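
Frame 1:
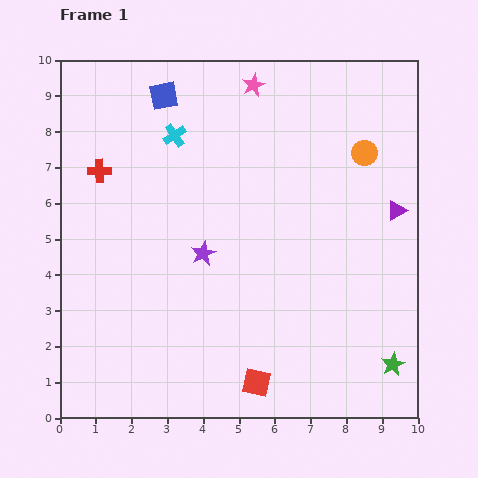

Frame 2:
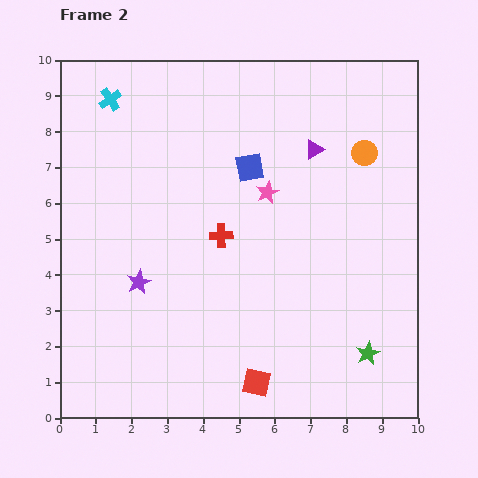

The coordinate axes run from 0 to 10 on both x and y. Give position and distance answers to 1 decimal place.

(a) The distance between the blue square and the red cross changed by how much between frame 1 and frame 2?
-0.7

Distance in frame 1: 2.8. Distance in frame 2: 2.1.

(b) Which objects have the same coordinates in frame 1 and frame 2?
the red square, the orange circle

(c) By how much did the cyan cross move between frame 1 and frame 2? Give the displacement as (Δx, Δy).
(-1.8, 1.0)

The cyan cross was at (3.2, 7.9) in frame 1 and (1.4, 8.9) in frame 2.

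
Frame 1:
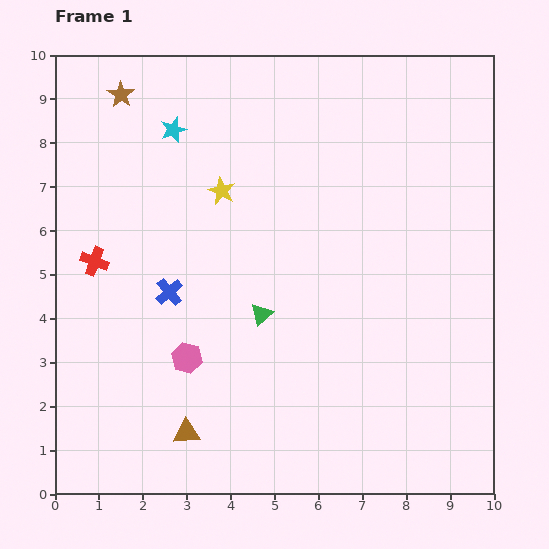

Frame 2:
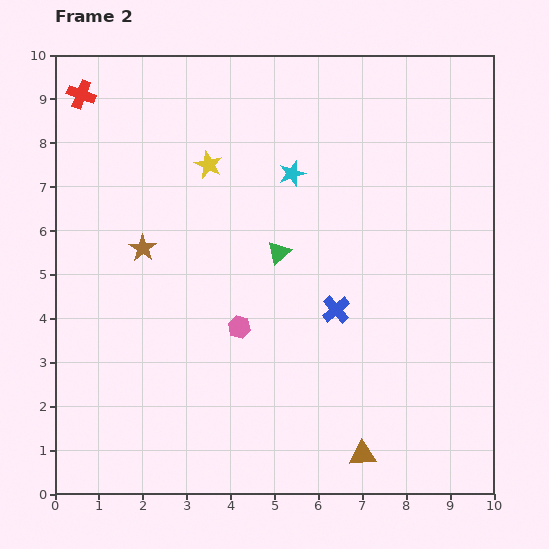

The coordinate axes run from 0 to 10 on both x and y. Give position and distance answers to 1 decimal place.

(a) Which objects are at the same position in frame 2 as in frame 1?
none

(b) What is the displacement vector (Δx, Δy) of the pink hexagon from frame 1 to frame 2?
(1.2, 0.7)

The pink hexagon was at (3.0, 3.1) in frame 1 and (4.2, 3.8) in frame 2.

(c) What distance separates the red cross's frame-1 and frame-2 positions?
3.8

The red cross moved from (0.9, 5.3) to (0.6, 9.1), a distance of √(0.3² + 3.8²) ≈ 3.8.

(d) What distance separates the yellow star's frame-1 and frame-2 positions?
0.7

The yellow star moved from (3.8, 6.9) to (3.5, 7.5), a distance of √(0.3² + 0.6²) ≈ 0.7.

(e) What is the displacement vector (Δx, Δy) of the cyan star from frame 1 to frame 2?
(2.7, -1.0)

The cyan star was at (2.7, 8.3) in frame 1 and (5.4, 7.3) in frame 2.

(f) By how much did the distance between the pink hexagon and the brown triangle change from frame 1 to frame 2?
+2.3

Distance in frame 1: 1.7. Distance in frame 2: 4.0.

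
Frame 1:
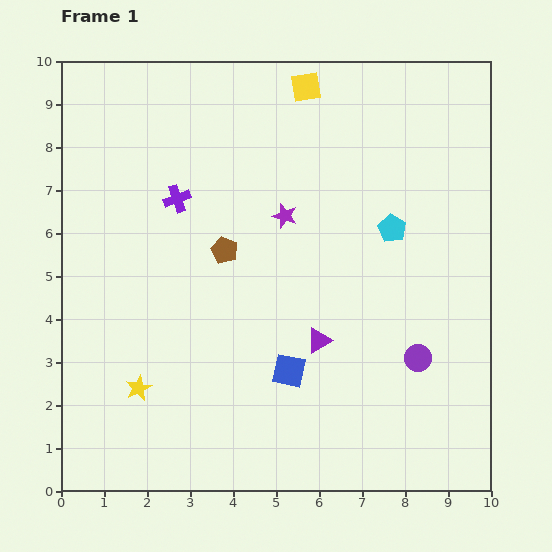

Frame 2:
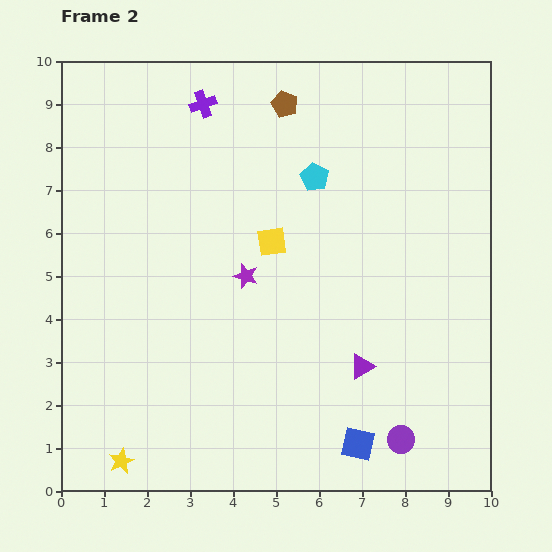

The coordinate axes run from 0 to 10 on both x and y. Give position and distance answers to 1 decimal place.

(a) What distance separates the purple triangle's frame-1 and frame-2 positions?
1.2

The purple triangle moved from (6.0, 3.5) to (7.0, 2.9), a distance of √(1.0² + 0.6²) ≈ 1.2.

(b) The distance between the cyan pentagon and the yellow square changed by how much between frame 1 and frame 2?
-2.1

Distance in frame 1: 3.9. Distance in frame 2: 1.8.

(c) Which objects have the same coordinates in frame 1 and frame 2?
none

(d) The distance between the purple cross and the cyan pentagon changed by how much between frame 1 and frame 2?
-1.9

Distance in frame 1: 5.0. Distance in frame 2: 3.1.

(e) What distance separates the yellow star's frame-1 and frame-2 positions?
1.7

The yellow star moved from (1.8, 2.4) to (1.4, 0.7), a distance of √(0.4² + 1.7²) ≈ 1.7.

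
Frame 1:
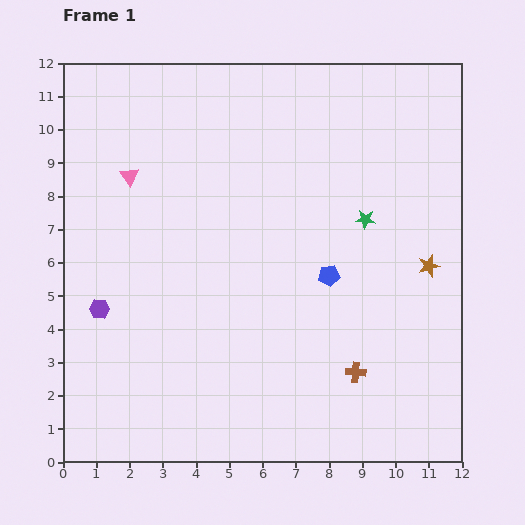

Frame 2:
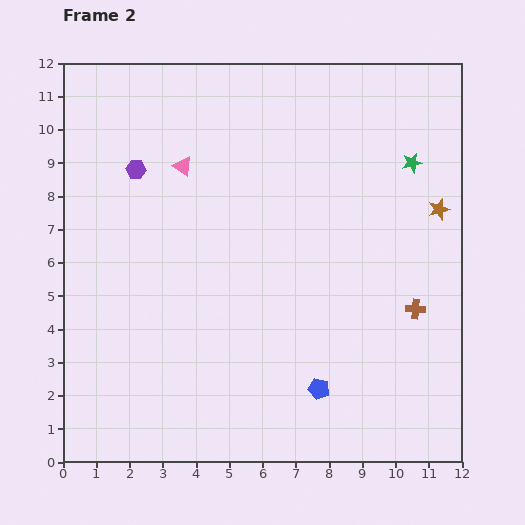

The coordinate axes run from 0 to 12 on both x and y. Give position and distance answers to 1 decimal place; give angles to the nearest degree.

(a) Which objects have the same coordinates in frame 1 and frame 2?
none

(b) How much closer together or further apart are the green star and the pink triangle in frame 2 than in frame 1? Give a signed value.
-0.3

Distance in frame 1: 7.2. Distance in frame 2: 6.9.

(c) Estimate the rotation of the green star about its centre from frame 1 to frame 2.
16° counter-clockwise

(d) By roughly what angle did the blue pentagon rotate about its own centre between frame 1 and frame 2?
23° clockwise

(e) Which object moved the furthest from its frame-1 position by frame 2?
the purple hexagon

(moved 4.3; next 3.4)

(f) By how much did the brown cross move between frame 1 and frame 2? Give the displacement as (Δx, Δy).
(1.8, 1.9)

The brown cross was at (8.8, 2.7) in frame 1 and (10.6, 4.6) in frame 2.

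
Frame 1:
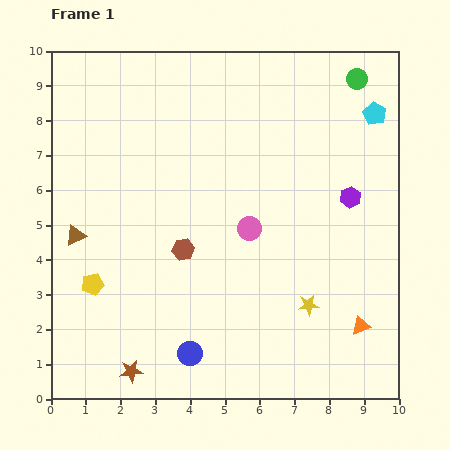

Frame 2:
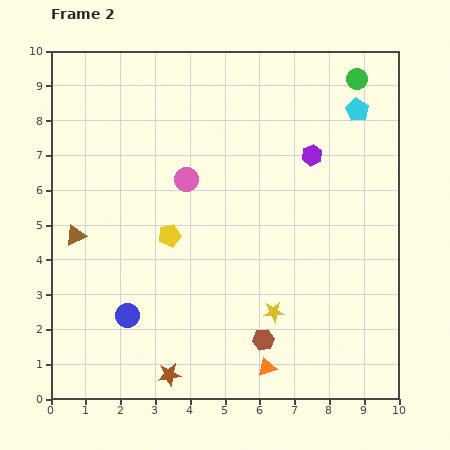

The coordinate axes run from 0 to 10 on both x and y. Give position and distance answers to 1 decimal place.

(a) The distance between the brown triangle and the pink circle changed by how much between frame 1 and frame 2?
-1.4

Distance in frame 1: 5.0. Distance in frame 2: 3.6.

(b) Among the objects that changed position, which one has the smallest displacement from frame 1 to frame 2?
the cyan pentagon

(moved 0.5)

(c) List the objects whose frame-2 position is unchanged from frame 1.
the brown triangle, the green circle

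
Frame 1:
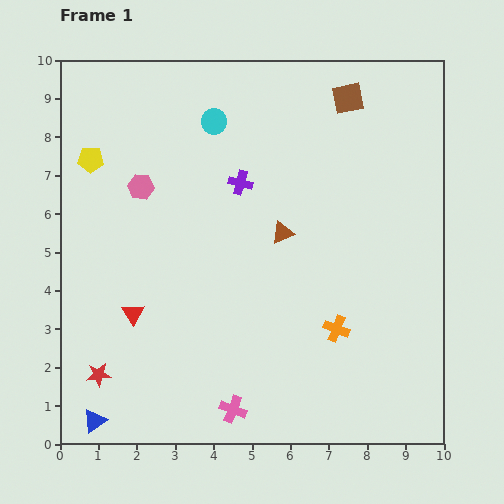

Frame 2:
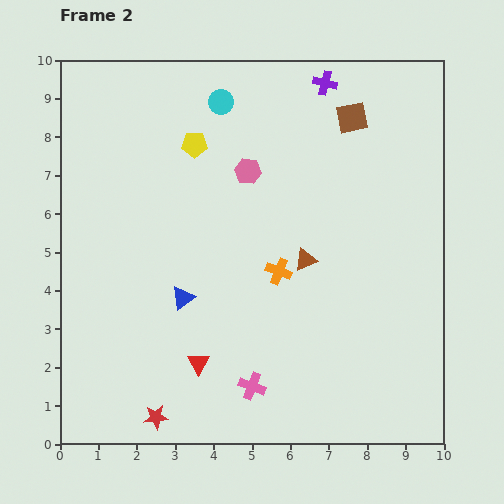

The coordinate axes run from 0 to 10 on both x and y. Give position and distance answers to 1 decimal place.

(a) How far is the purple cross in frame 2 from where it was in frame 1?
3.4

The purple cross moved from (4.7, 6.8) to (6.9, 9.4), a distance of √(2.2² + 2.6²) ≈ 3.4.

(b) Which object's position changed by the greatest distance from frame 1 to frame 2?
the blue triangle

(moved 3.9; next 3.4)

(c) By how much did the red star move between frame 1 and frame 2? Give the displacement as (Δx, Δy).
(1.5, -1.1)

The red star was at (1.0, 1.8) in frame 1 and (2.5, 0.7) in frame 2.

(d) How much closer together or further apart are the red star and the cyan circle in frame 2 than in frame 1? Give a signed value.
+1.2

Distance in frame 1: 7.2. Distance in frame 2: 8.4.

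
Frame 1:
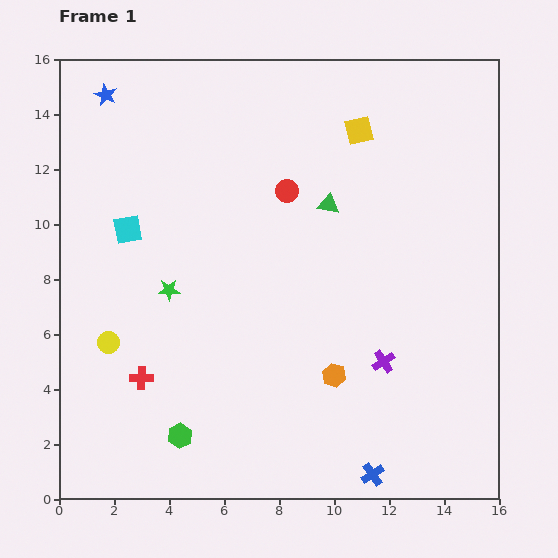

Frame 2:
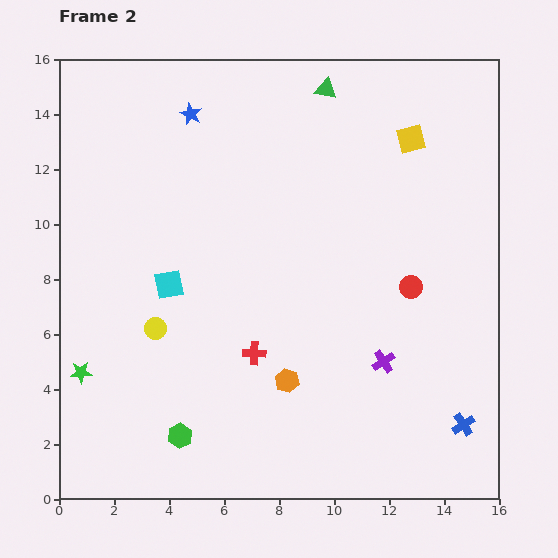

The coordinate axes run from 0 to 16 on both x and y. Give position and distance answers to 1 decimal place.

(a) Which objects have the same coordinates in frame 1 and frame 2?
the purple cross, the green hexagon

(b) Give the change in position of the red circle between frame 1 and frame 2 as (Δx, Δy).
(4.5, -3.5)

The red circle was at (8.3, 11.2) in frame 1 and (12.8, 7.7) in frame 2.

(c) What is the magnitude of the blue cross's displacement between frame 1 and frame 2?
3.8

The blue cross moved from (11.4, 0.9) to (14.7, 2.7), a distance of √(3.3² + 1.8²) ≈ 3.8.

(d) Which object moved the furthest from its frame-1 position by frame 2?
the red circle

(moved 5.7; next 4.4)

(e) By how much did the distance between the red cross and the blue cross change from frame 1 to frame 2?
-1.1

Distance in frame 1: 9.1. Distance in frame 2: 8.0.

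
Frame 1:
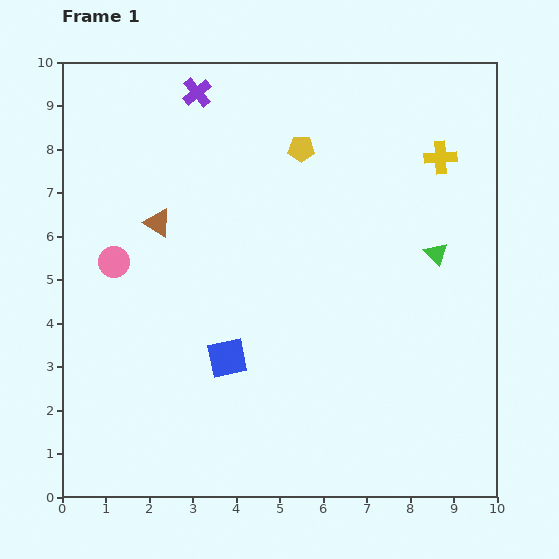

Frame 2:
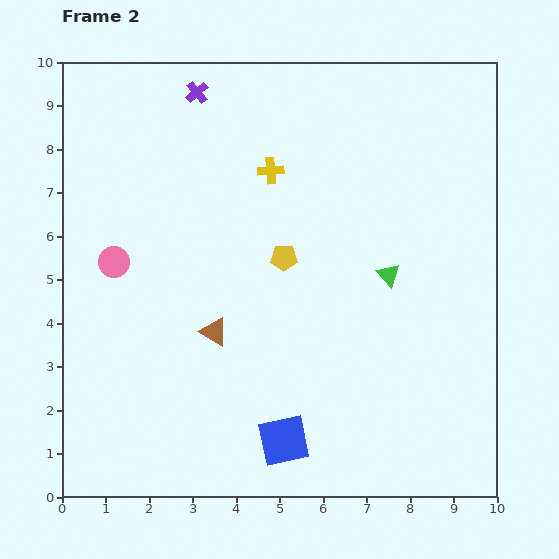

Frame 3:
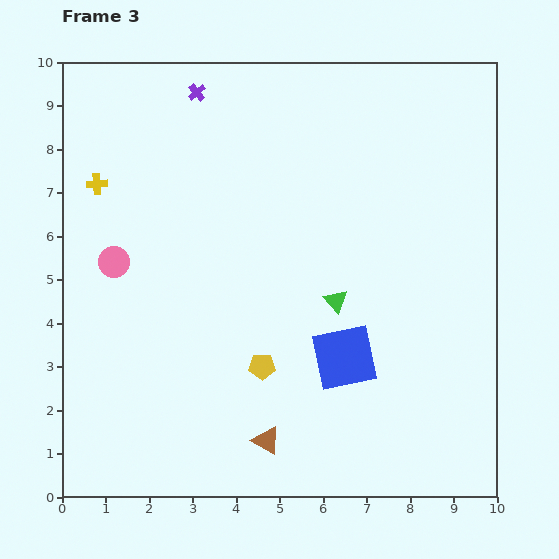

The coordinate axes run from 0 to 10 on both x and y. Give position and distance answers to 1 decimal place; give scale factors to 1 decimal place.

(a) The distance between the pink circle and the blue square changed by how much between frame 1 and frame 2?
+2.3

Distance in frame 1: 3.4. Distance in frame 2: 5.7.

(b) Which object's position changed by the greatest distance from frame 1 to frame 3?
the yellow cross

(moved 7.9; next 5.6)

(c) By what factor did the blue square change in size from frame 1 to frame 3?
1.7×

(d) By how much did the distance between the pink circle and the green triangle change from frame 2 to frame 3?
-1.1

Distance in frame 2: 6.3. Distance in frame 3: 5.2.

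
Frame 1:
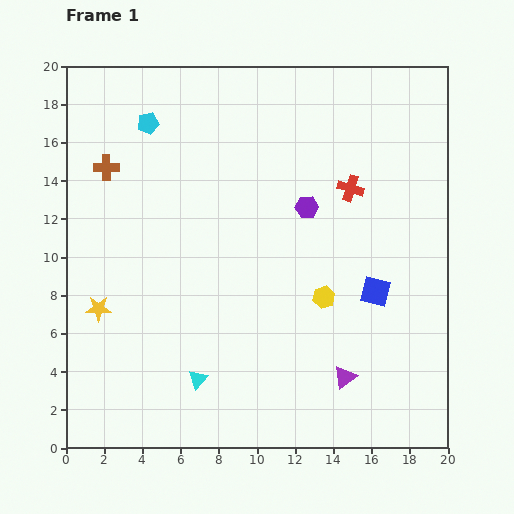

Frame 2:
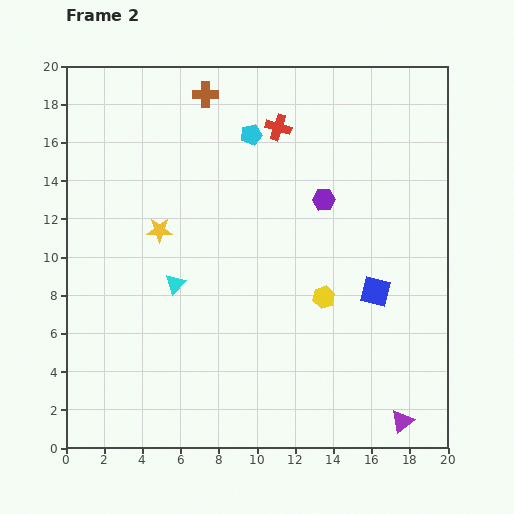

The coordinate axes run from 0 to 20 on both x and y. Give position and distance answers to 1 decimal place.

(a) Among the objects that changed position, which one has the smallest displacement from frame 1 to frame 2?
the purple hexagon

(moved 1.0)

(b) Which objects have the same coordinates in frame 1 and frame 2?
the yellow hexagon, the blue square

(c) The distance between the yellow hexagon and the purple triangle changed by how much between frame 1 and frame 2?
+3.4

Distance in frame 1: 4.3. Distance in frame 2: 7.7.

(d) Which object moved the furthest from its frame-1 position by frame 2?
the brown cross

(moved 6.4; next 5.4)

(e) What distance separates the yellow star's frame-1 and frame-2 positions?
5.2

The yellow star moved from (1.7, 7.3) to (4.9, 11.4), a distance of √(3.2² + 4.1²) ≈ 5.2.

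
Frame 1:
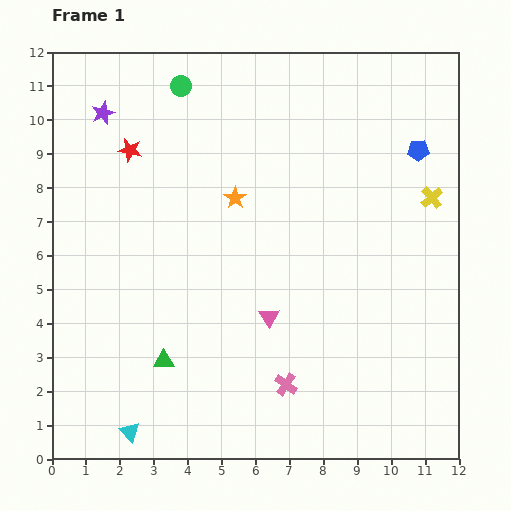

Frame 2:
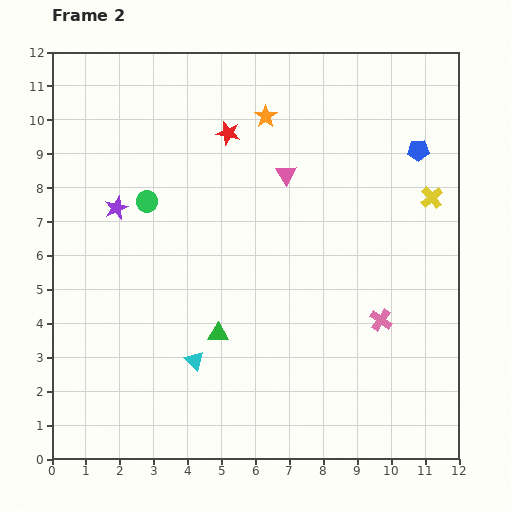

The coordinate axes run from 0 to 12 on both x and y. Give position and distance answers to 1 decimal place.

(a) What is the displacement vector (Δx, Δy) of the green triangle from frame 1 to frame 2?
(1.6, 0.8)

The green triangle was at (3.3, 2.9) in frame 1 and (4.9, 3.7) in frame 2.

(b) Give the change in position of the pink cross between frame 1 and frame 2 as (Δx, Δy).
(2.8, 1.9)

The pink cross was at (6.9, 2.2) in frame 1 and (9.7, 4.1) in frame 2.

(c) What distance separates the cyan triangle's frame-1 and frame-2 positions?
2.8

The cyan triangle moved from (2.3, 0.8) to (4.2, 2.9), a distance of √(1.9² + 2.1²) ≈ 2.8.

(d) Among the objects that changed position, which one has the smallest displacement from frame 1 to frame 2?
the green triangle

(moved 1.8)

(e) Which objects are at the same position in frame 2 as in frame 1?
the yellow cross, the blue pentagon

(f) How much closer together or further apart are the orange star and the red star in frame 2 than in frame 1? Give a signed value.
-2.2

Distance in frame 1: 3.4. Distance in frame 2: 1.2.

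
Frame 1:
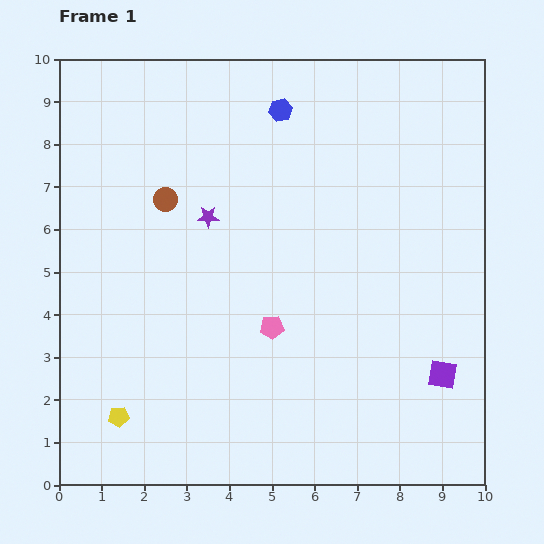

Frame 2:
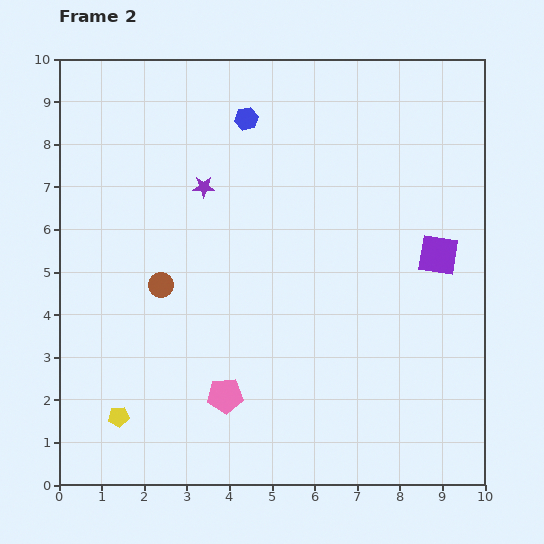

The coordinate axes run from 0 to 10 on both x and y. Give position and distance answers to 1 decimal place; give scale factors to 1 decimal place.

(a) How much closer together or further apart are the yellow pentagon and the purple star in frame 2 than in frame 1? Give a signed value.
+0.7

Distance in frame 1: 5.1. Distance in frame 2: 5.8.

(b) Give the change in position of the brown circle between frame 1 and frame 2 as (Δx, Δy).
(-0.1, -2.0)

The brown circle was at (2.5, 6.7) in frame 1 and (2.4, 4.7) in frame 2.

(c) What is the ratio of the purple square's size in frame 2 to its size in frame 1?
1.4×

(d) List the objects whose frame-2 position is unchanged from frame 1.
the yellow pentagon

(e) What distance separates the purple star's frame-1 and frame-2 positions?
0.7

The purple star moved from (3.5, 6.3) to (3.4, 7.0), a distance of √(0.1² + 0.7²) ≈ 0.7.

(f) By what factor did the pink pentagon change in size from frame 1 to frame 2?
1.5×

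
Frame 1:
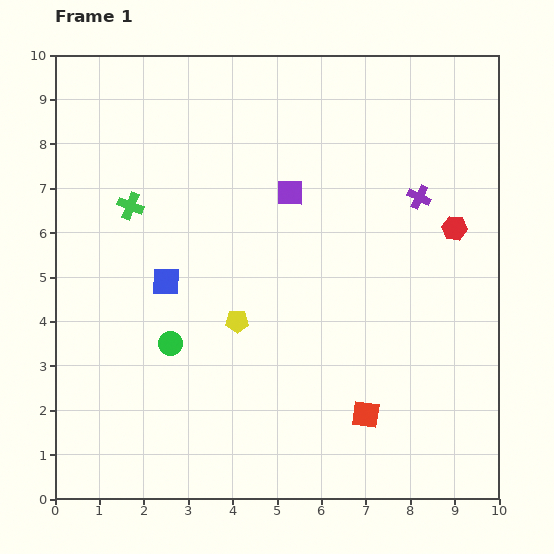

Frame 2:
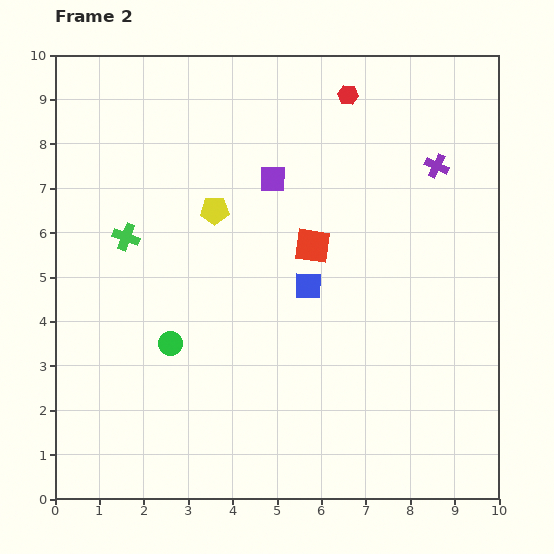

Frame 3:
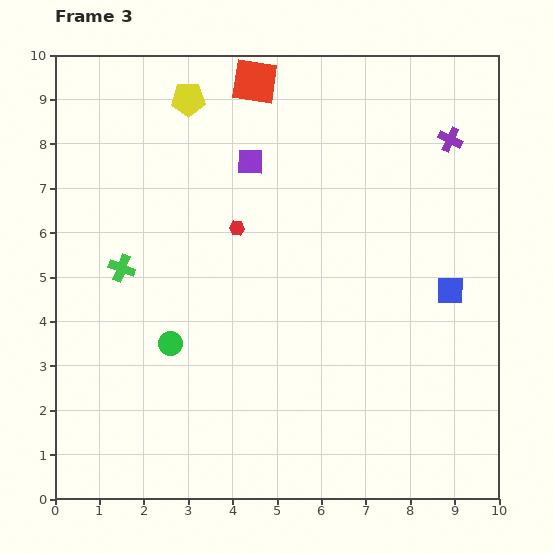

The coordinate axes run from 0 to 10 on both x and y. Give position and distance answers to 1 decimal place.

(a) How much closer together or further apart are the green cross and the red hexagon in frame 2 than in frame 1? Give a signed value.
-1.4

Distance in frame 1: 7.3. Distance in frame 2: 5.9.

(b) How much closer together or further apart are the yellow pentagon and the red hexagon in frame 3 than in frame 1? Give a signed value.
-2.2

Distance in frame 1: 5.3. Distance in frame 3: 3.1.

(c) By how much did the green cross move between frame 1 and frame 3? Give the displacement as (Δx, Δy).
(-0.2, -1.4)

The green cross was at (1.7, 6.6) in frame 1 and (1.5, 5.2) in frame 3.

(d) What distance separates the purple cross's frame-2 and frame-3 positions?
0.7

The purple cross moved from (8.6, 7.5) to (8.9, 8.1), a distance of √(0.3² + 0.6²) ≈ 0.7.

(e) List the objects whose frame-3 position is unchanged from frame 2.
the green circle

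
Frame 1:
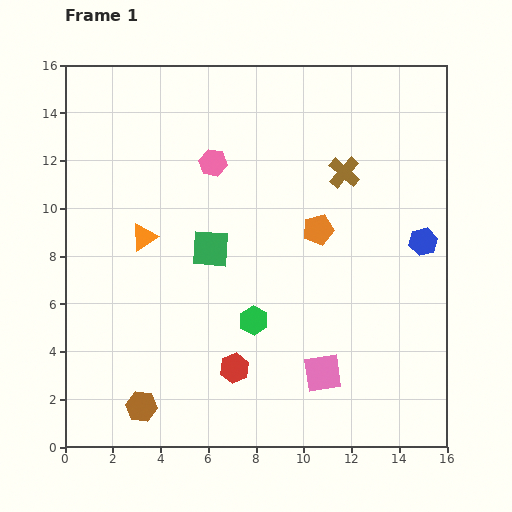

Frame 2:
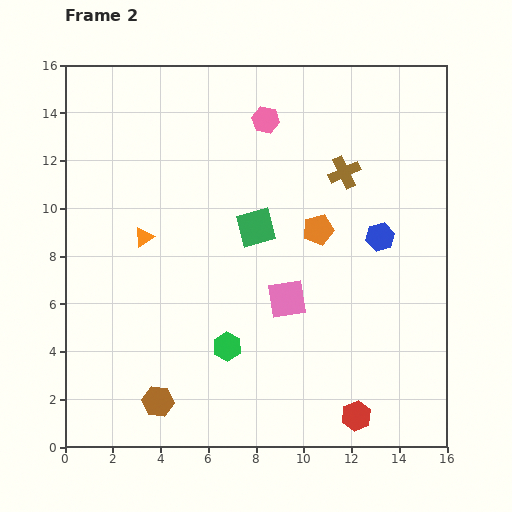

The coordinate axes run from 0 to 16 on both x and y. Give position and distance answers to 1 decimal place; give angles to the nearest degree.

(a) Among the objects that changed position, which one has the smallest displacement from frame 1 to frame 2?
the brown hexagon

(moved 0.7)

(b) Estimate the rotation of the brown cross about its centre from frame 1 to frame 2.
24° clockwise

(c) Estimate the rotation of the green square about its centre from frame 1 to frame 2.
19° counter-clockwise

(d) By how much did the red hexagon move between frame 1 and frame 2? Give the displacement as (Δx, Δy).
(5.1, -2.0)

The red hexagon was at (7.1, 3.3) in frame 1 and (12.2, 1.3) in frame 2.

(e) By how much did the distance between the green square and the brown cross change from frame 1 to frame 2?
-2.0

Distance in frame 1: 6.4. Distance in frame 2: 4.4.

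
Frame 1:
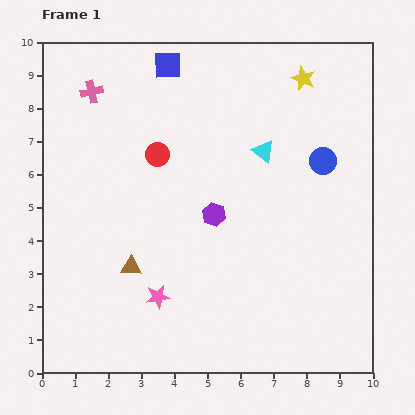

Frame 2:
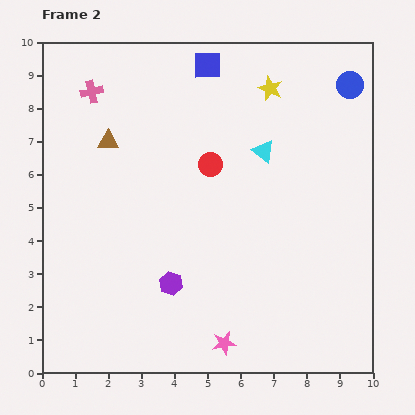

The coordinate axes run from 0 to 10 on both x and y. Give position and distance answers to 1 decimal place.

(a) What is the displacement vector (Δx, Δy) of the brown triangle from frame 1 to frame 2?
(-0.7, 3.8)

The brown triangle was at (2.7, 3.2) in frame 1 and (2.0, 7.0) in frame 2.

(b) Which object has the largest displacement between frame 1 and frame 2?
the brown triangle

(moved 3.9; next 2.5)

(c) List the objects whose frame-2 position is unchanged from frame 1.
the cyan triangle, the pink cross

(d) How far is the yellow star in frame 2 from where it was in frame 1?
1.0

The yellow star moved from (7.9, 8.9) to (6.9, 8.6), a distance of √(1.0² + 0.3²) ≈ 1.0.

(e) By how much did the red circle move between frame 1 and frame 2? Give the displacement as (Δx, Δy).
(1.6, -0.3)

The red circle was at (3.5, 6.6) in frame 1 and (5.1, 6.3) in frame 2.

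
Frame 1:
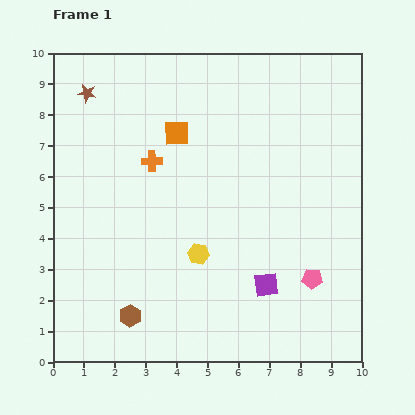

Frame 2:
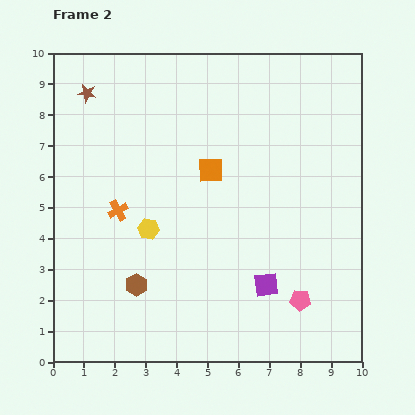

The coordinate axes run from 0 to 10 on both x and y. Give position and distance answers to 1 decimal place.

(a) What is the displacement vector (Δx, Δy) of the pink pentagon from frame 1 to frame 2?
(-0.4, -0.7)

The pink pentagon was at (8.4, 2.7) in frame 1 and (8.0, 2.0) in frame 2.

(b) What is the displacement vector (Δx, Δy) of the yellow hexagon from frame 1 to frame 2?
(-1.6, 0.8)

The yellow hexagon was at (4.7, 3.5) in frame 1 and (3.1, 4.3) in frame 2.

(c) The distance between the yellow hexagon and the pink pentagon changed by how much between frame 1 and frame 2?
+1.6

Distance in frame 1: 3.8. Distance in frame 2: 5.4.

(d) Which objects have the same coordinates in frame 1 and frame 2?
the brown star, the purple square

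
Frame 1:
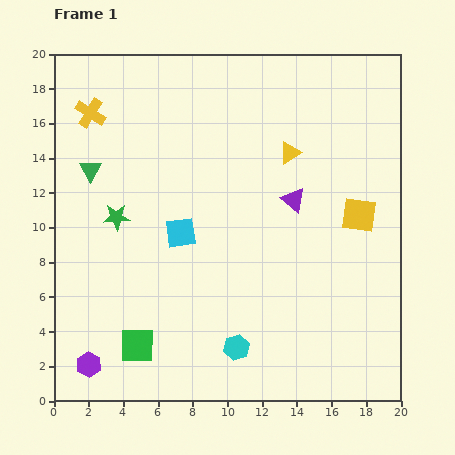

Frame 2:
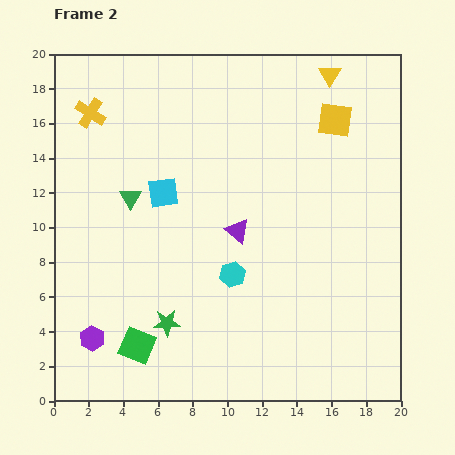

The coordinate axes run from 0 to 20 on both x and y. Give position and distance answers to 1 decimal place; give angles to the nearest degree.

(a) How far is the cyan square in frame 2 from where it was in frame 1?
2.5

The cyan square moved from (7.3, 9.7) to (6.3, 12.0), a distance of √(1.0² + 2.3²) ≈ 2.5.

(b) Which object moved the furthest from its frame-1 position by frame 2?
the green star

(moved 6.8; next 5.7)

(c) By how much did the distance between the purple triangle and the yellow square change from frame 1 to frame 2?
+4.6

Distance in frame 1: 3.9. Distance in frame 2: 8.5.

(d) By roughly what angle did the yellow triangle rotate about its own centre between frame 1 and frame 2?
28° counter-clockwise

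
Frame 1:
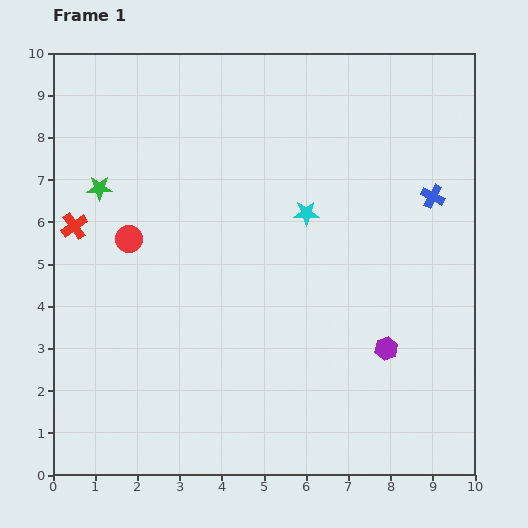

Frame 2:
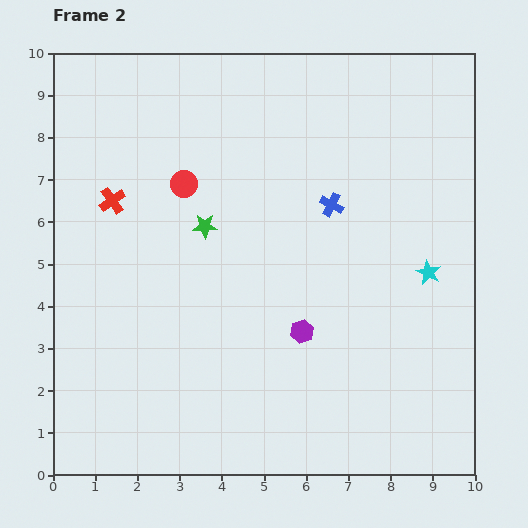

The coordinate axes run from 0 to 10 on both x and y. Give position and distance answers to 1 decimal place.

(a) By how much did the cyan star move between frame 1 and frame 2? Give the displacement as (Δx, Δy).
(2.9, -1.4)

The cyan star was at (6.0, 6.2) in frame 1 and (8.9, 4.8) in frame 2.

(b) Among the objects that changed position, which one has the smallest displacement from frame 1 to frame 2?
the red cross

(moved 1.1)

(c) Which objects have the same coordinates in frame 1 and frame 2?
none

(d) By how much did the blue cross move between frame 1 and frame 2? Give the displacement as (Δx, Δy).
(-2.4, -0.2)

The blue cross was at (9.0, 6.6) in frame 1 and (6.6, 6.4) in frame 2.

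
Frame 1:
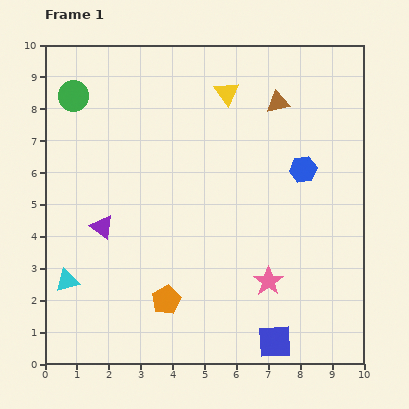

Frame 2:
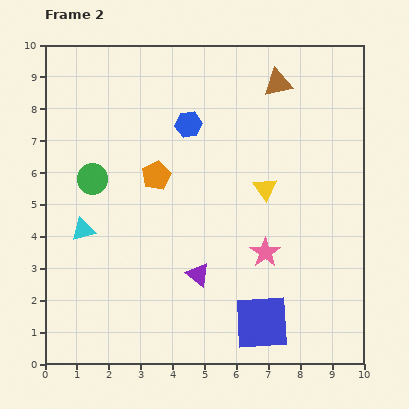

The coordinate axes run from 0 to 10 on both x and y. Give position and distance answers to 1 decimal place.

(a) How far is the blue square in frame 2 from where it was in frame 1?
0.7

The blue square moved from (7.2, 0.7) to (6.8, 1.3), a distance of √(0.4² + 0.6²) ≈ 0.7.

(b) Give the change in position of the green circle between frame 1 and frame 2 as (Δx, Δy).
(0.6, -2.6)

The green circle was at (0.9, 8.4) in frame 1 and (1.5, 5.8) in frame 2.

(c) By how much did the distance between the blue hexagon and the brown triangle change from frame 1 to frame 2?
+0.9

Distance in frame 1: 2.2. Distance in frame 2: 3.1.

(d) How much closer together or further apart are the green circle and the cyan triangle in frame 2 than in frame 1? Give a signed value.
-4.2

Distance in frame 1: 5.8. Distance in frame 2: 1.6.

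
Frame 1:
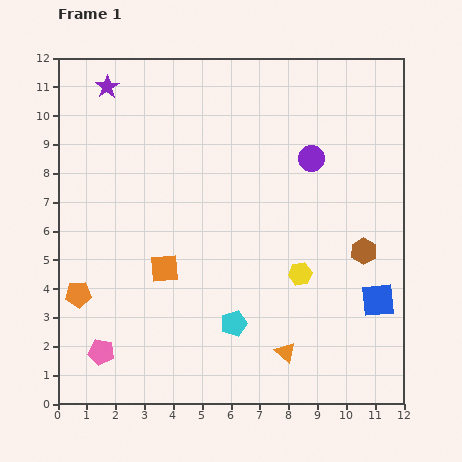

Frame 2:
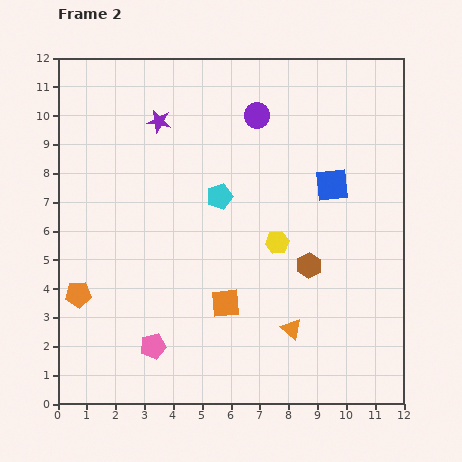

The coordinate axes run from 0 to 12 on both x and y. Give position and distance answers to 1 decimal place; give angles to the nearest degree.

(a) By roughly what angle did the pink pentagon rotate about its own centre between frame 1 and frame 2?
25° counter-clockwise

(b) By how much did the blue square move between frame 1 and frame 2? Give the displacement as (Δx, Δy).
(-1.6, 4.0)

The blue square was at (11.1, 3.6) in frame 1 and (9.5, 7.6) in frame 2.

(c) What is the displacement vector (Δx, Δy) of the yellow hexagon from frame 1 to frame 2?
(-0.8, 1.1)

The yellow hexagon was at (8.4, 4.5) in frame 1 and (7.6, 5.6) in frame 2.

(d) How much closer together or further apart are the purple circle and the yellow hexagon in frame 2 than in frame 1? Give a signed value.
+0.5

Distance in frame 1: 4.0. Distance in frame 2: 4.5.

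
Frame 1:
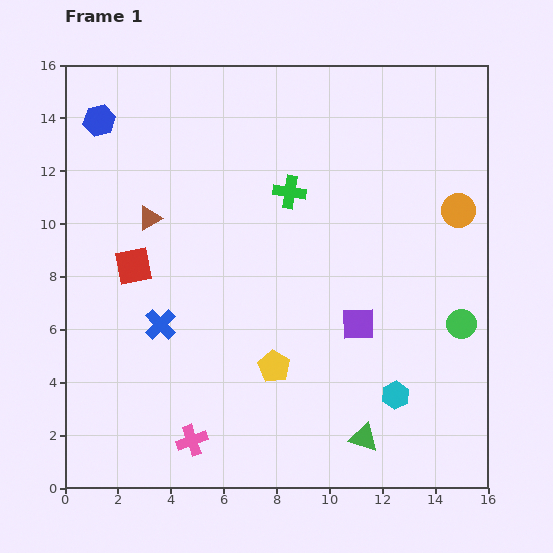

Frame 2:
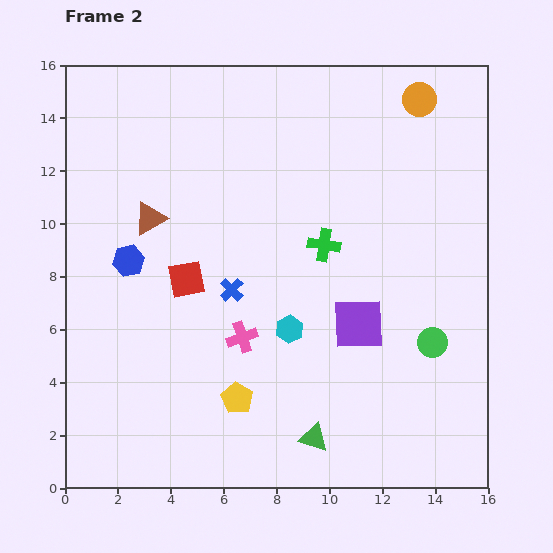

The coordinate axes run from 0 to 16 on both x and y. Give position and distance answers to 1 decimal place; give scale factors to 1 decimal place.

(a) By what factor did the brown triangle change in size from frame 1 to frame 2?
1.4×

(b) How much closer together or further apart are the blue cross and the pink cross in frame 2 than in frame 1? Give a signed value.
-2.8

Distance in frame 1: 4.6. Distance in frame 2: 1.8.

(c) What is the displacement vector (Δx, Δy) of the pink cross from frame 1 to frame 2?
(1.9, 3.9)

The pink cross was at (4.8, 1.8) in frame 1 and (6.7, 5.7) in frame 2.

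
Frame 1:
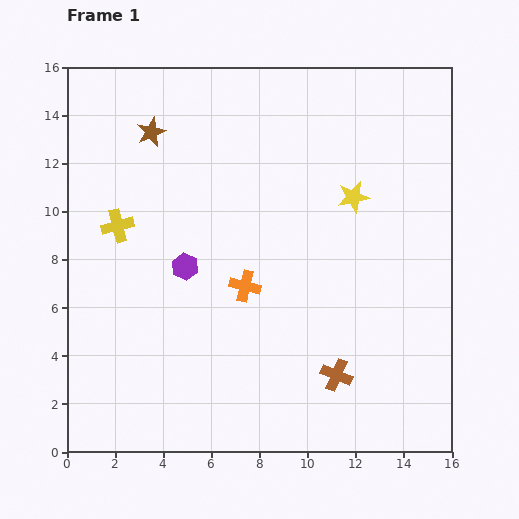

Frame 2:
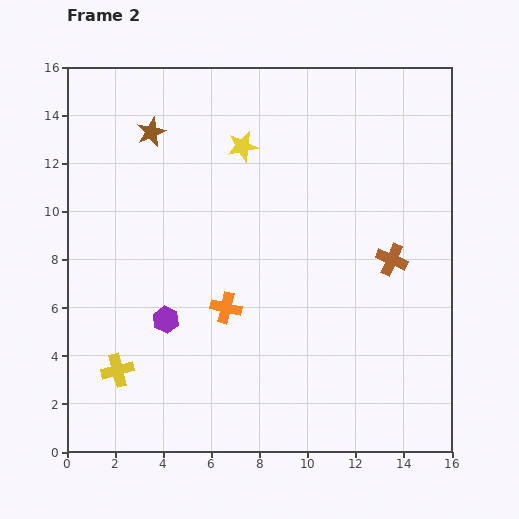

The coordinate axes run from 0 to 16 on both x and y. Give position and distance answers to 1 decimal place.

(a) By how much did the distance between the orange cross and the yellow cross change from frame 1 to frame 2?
-0.7

Distance in frame 1: 5.9. Distance in frame 2: 5.2.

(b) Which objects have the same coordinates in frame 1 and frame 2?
the brown star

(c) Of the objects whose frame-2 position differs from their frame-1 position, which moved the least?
the orange cross

(moved 1.2)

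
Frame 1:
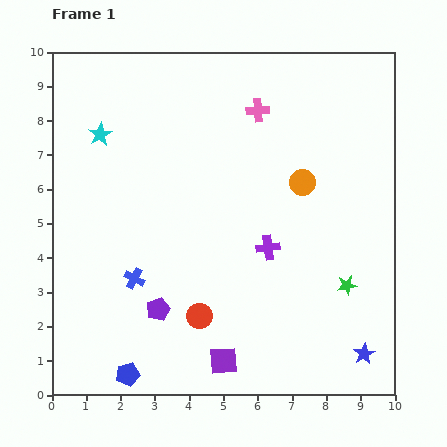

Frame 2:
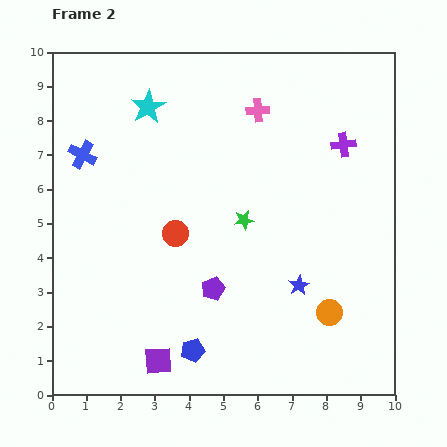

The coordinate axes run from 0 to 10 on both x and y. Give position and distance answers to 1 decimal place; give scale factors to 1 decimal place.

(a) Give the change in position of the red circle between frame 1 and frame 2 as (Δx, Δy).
(-0.7, 2.4)

The red circle was at (4.3, 2.3) in frame 1 and (3.6, 4.7) in frame 2.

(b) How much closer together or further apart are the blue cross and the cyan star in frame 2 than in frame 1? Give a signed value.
-1.9

Distance in frame 1: 4.3. Distance in frame 2: 2.4.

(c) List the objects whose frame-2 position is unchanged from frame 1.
the pink cross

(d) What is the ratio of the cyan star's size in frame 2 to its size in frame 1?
1.5×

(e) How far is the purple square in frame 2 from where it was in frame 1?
1.9

The purple square moved from (5.0, 1.0) to (3.1, 1.0), a distance of √(1.9² + 0.0²) ≈ 1.9.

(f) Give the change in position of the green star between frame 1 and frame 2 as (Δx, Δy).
(-3.0, 1.9)

The green star was at (8.6, 3.2) in frame 1 and (5.6, 5.1) in frame 2.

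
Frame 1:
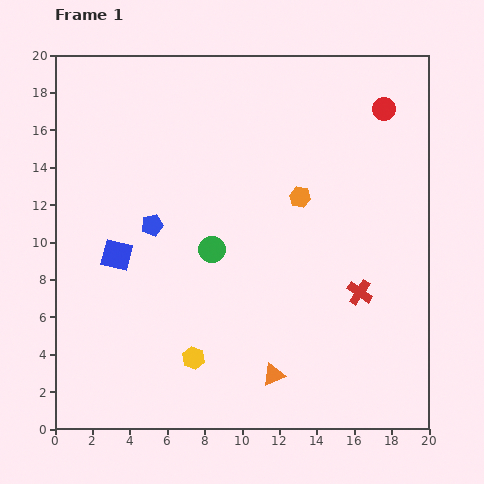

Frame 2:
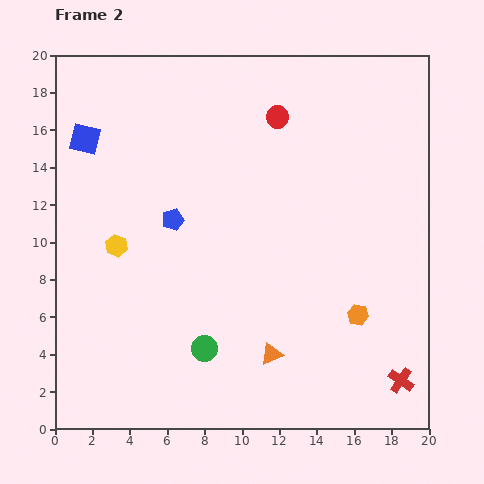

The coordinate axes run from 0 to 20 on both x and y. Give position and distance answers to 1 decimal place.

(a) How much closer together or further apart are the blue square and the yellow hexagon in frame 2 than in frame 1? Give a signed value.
-1.0

Distance in frame 1: 6.9. Distance in frame 2: 5.9.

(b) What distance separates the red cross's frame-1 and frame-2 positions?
5.2

The red cross moved from (16.3, 7.3) to (18.5, 2.6), a distance of √(2.2² + 4.7²) ≈ 5.2.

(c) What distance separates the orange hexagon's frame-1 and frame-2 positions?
7.0

The orange hexagon moved from (13.1, 12.4) to (16.2, 6.1), a distance of √(3.1² + 6.3²) ≈ 7.0.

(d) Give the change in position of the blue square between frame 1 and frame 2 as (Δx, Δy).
(-1.7, 6.2)

The blue square was at (3.3, 9.3) in frame 1 and (1.6, 15.5) in frame 2.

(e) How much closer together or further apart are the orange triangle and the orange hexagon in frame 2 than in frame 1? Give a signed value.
-4.5

Distance in frame 1: 9.6. Distance in frame 2: 5.1.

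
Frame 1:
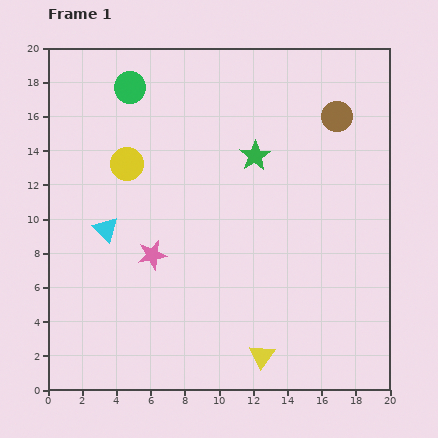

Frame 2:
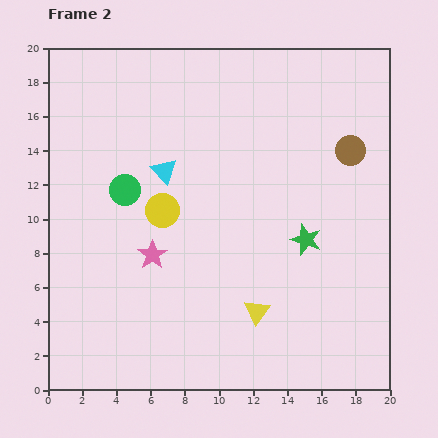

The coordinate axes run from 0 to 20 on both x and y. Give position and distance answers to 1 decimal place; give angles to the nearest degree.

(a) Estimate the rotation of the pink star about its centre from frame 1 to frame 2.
23° counter-clockwise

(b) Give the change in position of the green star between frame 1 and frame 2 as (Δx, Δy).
(3.0, -4.9)

The green star was at (12.1, 13.7) in frame 1 and (15.1, 8.8) in frame 2.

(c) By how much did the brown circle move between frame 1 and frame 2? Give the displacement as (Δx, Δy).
(0.8, -2.0)

The brown circle was at (16.9, 16.0) in frame 1 and (17.7, 14.0) in frame 2.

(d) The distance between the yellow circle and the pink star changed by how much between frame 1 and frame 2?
-2.8

Distance in frame 1: 5.5. Distance in frame 2: 2.7.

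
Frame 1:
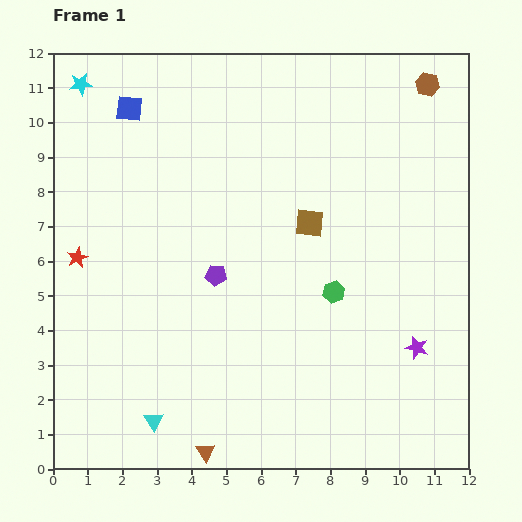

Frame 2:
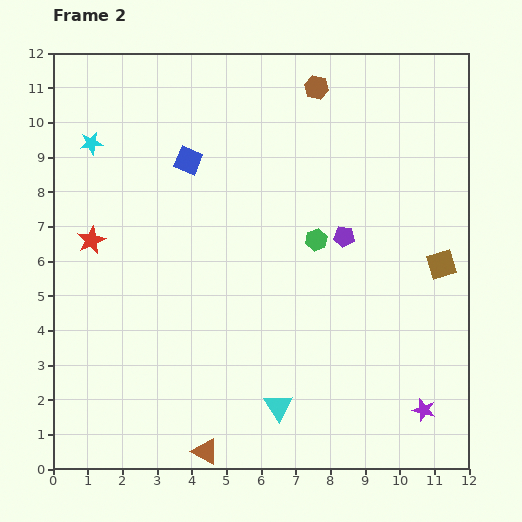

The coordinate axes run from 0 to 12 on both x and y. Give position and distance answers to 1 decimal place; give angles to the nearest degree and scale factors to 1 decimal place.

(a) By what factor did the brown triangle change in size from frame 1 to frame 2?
1.3×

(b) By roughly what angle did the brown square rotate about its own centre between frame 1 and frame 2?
23° counter-clockwise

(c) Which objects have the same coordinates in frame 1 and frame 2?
the brown triangle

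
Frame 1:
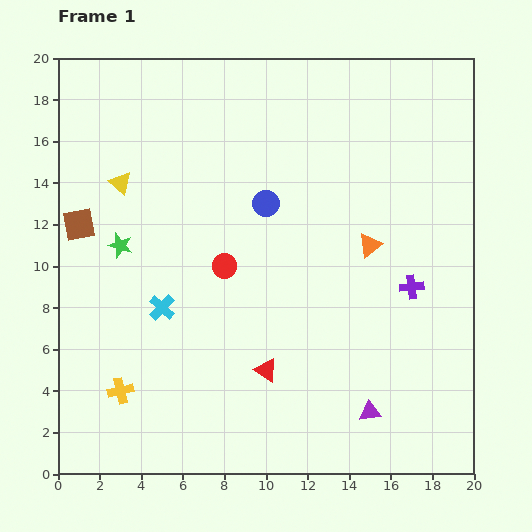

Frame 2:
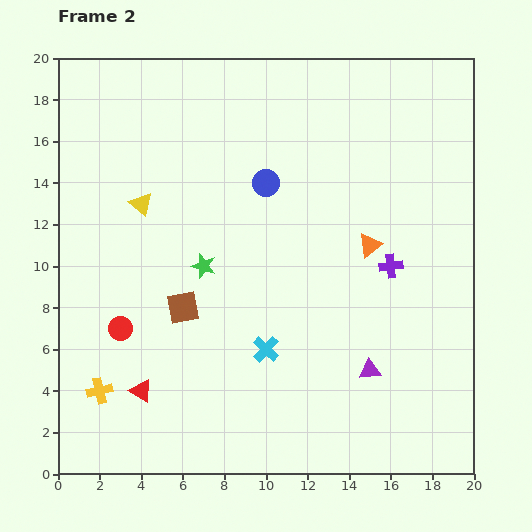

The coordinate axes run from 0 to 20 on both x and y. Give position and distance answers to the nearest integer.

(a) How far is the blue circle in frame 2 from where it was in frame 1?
1

The blue circle moved from (10, 13) to (10, 14), a distance of √(0² + 1²) ≈ 1.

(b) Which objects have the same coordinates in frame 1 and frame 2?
the orange triangle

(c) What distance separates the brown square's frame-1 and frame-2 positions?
6

The brown square moved from (1, 12) to (6, 8), a distance of √(5² + 4²) ≈ 6.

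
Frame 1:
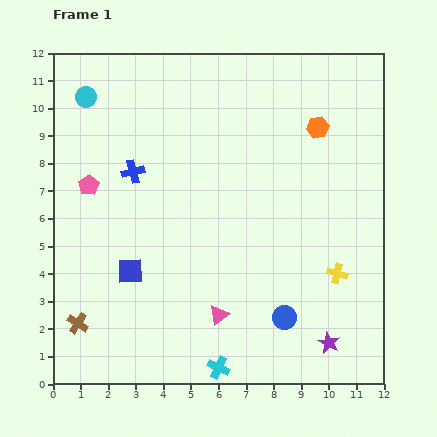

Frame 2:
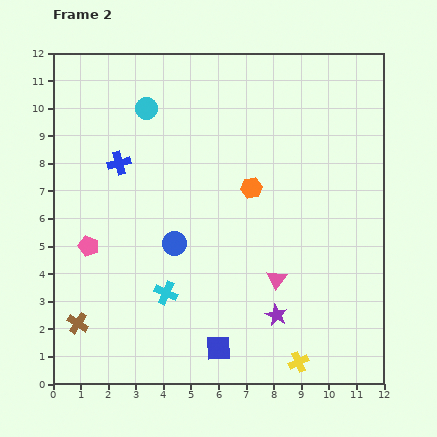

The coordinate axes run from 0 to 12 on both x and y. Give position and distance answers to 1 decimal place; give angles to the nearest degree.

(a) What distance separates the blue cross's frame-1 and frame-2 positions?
0.6

The blue cross moved from (2.9, 7.7) to (2.4, 8.0), a distance of √(0.5² + 0.3²) ≈ 0.6.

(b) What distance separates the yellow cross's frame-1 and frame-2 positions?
3.5

The yellow cross moved from (10.3, 4.0) to (8.9, 0.8), a distance of √(1.4² + 3.2²) ≈ 3.5.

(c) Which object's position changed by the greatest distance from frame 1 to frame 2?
the blue circle

(moved 4.8; next 4.3)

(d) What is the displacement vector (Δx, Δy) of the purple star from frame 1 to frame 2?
(-1.9, 1.0)

The purple star was at (10.0, 1.5) in frame 1 and (8.1, 2.5) in frame 2.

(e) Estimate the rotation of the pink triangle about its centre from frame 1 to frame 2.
17° counter-clockwise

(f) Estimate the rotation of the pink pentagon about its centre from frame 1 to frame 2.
19° counter-clockwise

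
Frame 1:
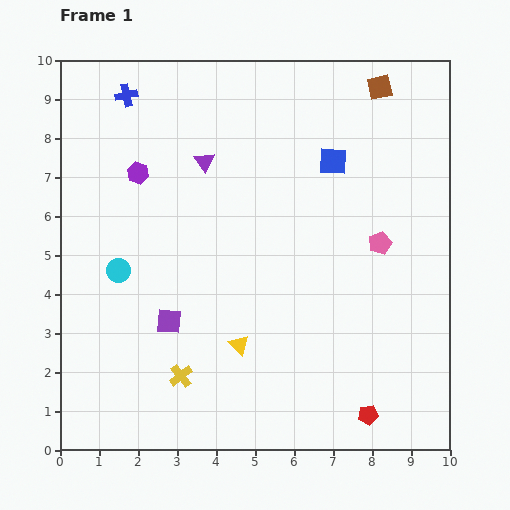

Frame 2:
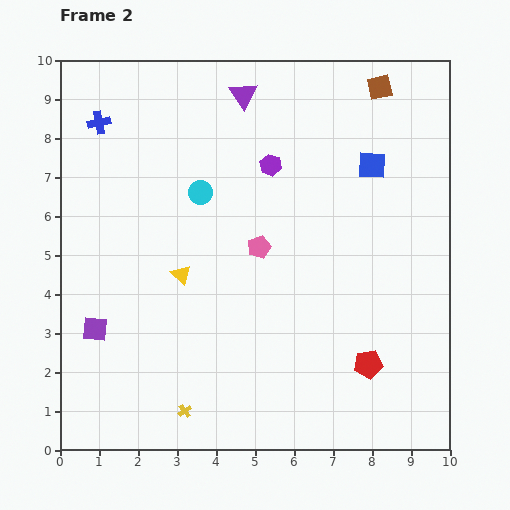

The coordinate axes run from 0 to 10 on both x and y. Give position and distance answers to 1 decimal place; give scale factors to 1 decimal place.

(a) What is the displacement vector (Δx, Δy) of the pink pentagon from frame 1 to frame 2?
(-3.1, -0.1)

The pink pentagon was at (8.2, 5.3) in frame 1 and (5.1, 5.2) in frame 2.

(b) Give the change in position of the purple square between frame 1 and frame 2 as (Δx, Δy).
(-1.9, -0.2)

The purple square was at (2.8, 3.3) in frame 1 and (0.9, 3.1) in frame 2.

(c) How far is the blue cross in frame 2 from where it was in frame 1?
1.0

The blue cross moved from (1.7, 9.1) to (1.0, 8.4), a distance of √(0.7² + 0.7²) ≈ 1.0.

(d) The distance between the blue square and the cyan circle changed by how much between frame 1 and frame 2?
-1.7

Distance in frame 1: 6.2. Distance in frame 2: 4.5.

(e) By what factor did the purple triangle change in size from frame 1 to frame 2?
1.4×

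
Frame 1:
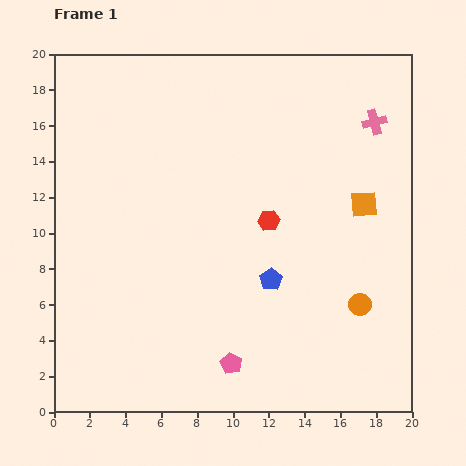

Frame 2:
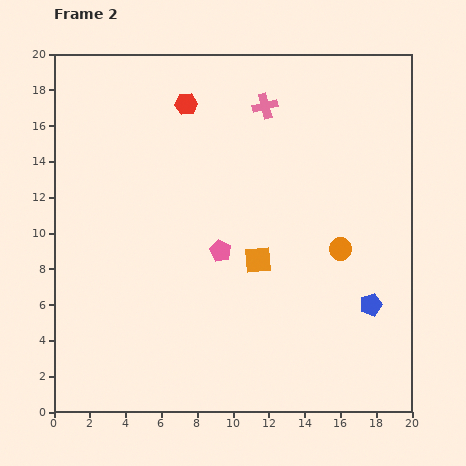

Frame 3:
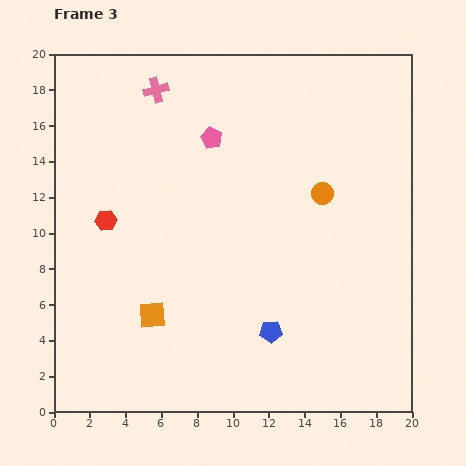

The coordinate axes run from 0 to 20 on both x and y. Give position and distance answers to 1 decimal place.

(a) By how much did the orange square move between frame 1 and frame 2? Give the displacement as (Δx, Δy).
(-5.9, -3.1)

The orange square was at (17.3, 11.6) in frame 1 and (11.4, 8.5) in frame 2.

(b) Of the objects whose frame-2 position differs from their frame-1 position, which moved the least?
the orange circle

(moved 3.3)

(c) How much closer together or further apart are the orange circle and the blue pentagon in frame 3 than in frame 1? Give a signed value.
+3.0

Distance in frame 1: 5.2. Distance in frame 3: 8.2.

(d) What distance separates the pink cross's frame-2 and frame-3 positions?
6.2

The pink cross moved from (11.8, 17.1) to (5.7, 18.0), a distance of √(6.1² + 0.9²) ≈ 6.2.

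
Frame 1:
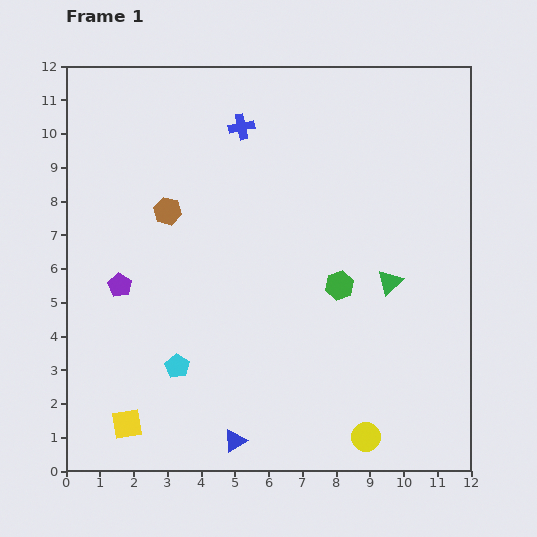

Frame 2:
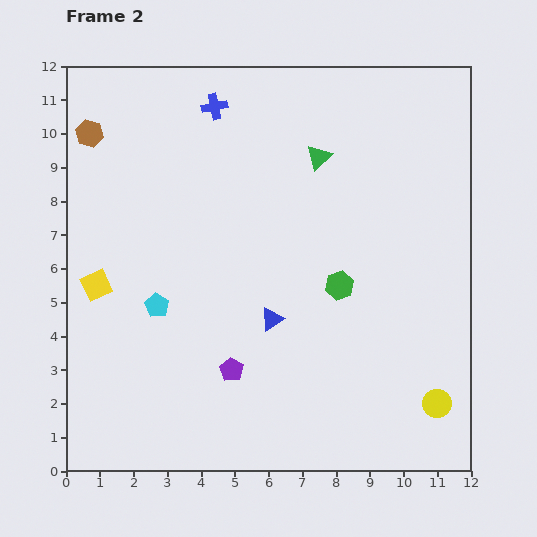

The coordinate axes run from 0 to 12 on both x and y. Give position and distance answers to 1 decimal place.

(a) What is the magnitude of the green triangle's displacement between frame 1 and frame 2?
4.3

The green triangle moved from (9.6, 5.6) to (7.5, 9.3), a distance of √(2.1² + 3.7²) ≈ 4.3.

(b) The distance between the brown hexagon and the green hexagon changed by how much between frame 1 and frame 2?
+3.1

Distance in frame 1: 5.6. Distance in frame 2: 8.7.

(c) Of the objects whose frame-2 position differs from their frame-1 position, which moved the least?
the blue cross

(moved 1.0)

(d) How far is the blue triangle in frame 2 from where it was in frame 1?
3.8

The blue triangle moved from (5.0, 0.9) to (6.1, 4.5), a distance of √(1.1² + 3.6²) ≈ 3.8.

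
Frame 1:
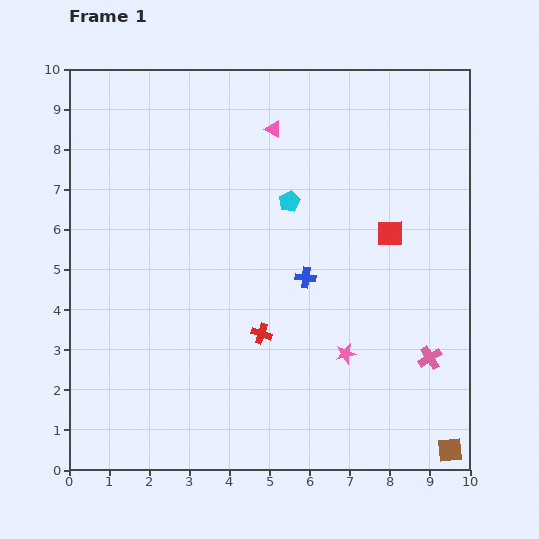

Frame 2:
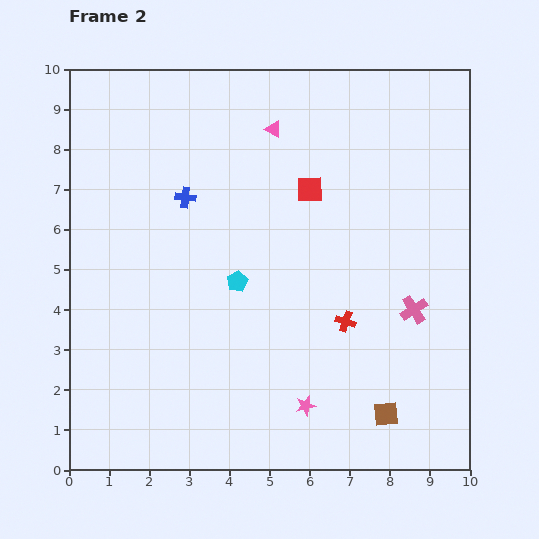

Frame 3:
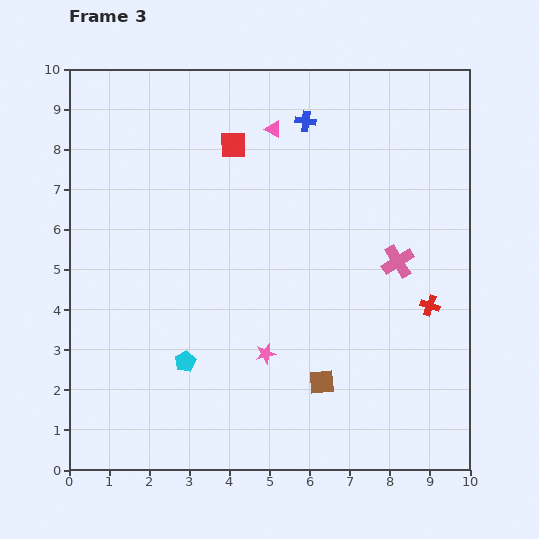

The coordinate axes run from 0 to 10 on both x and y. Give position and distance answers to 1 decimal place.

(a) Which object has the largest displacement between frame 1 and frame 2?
the blue cross

(moved 3.6; next 2.4)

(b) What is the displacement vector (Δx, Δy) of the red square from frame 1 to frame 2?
(-2.0, 1.1)

The red square was at (8.0, 5.9) in frame 1 and (6.0, 7.0) in frame 2.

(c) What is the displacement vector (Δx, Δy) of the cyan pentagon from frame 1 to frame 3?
(-2.6, -4.0)

The cyan pentagon was at (5.5, 6.7) in frame 1 and (2.9, 2.7) in frame 3.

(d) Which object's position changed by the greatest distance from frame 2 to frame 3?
the blue cross

(moved 3.6; next 2.4)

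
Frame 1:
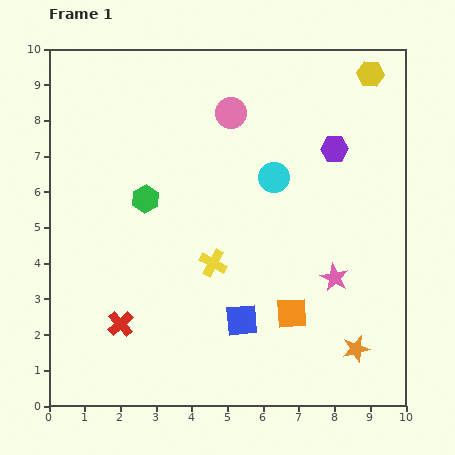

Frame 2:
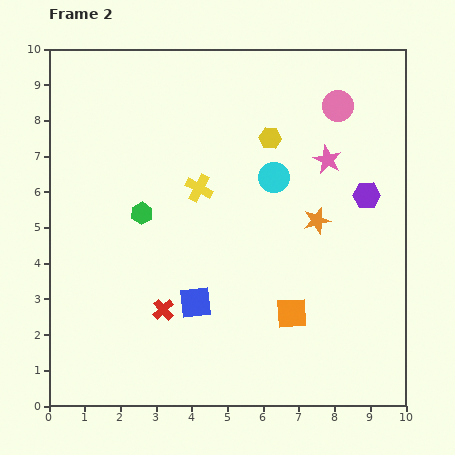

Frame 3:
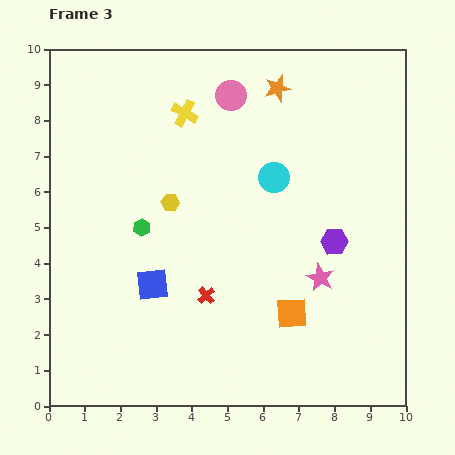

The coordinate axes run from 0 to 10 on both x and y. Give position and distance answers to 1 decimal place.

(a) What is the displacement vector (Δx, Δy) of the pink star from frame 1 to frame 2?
(-0.2, 3.3)

The pink star was at (8.0, 3.6) in frame 1 and (7.8, 6.9) in frame 2.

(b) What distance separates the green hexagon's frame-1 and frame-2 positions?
0.4

The green hexagon moved from (2.7, 5.8) to (2.6, 5.4), a distance of √(0.1² + 0.4²) ≈ 0.4.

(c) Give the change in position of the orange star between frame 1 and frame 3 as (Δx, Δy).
(-2.2, 7.3)

The orange star was at (8.6, 1.6) in frame 1 and (6.4, 8.9) in frame 3.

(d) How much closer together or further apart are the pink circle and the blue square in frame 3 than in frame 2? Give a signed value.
-1.1

Distance in frame 2: 6.8. Distance in frame 3: 5.7.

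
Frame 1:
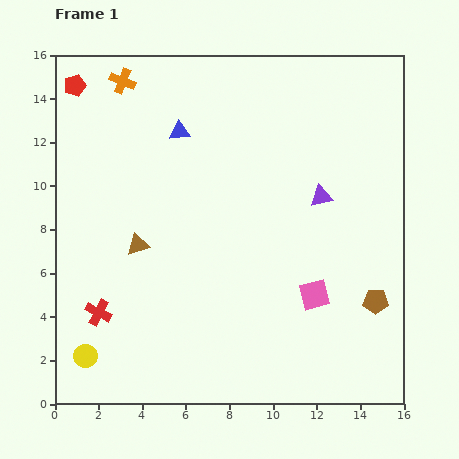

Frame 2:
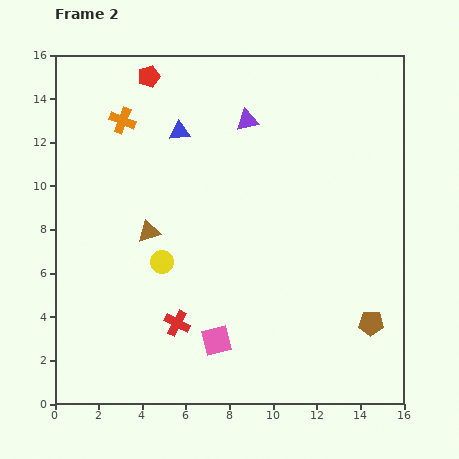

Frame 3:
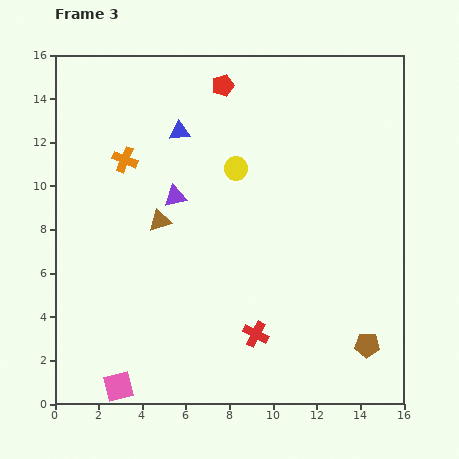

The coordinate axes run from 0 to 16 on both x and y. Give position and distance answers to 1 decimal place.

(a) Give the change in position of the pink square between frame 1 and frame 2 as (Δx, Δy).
(-4.5, -2.1)

The pink square was at (11.9, 5.0) in frame 1 and (7.4, 2.9) in frame 2.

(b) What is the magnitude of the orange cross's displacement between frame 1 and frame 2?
1.8

The orange cross moved from (3.1, 14.8) to (3.1, 13.0), a distance of √(0.0² + 1.8²) ≈ 1.8.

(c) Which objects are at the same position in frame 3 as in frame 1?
the blue triangle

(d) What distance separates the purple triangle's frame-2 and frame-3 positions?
4.8

The purple triangle moved from (8.8, 13.0) to (5.5, 9.5), a distance of √(3.3² + 3.5²) ≈ 4.8.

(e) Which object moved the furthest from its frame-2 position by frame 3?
the yellow circle

(moved 5.5; next 5.0)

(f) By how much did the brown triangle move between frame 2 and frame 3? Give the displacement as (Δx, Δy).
(0.5, 0.5)

The brown triangle was at (4.3, 7.9) in frame 2 and (4.8, 8.4) in frame 3.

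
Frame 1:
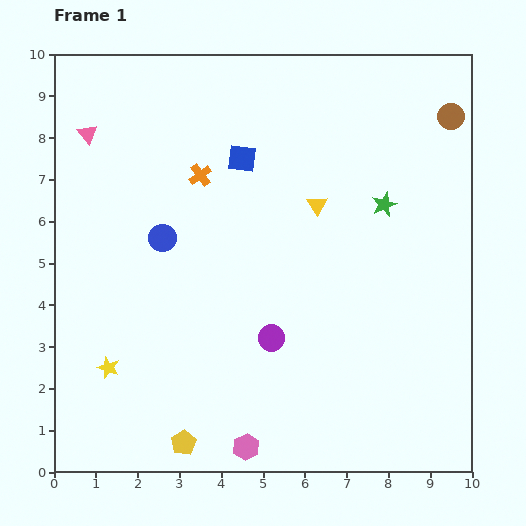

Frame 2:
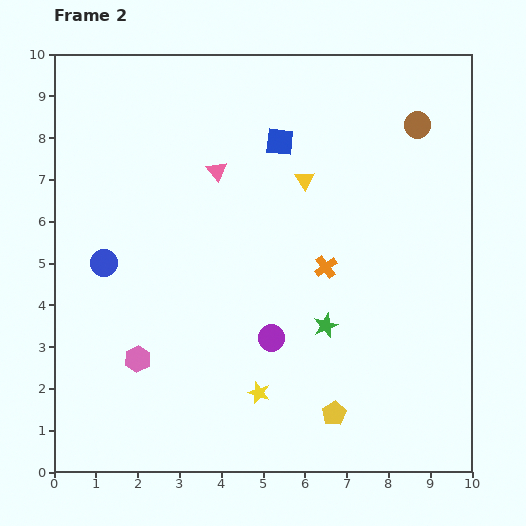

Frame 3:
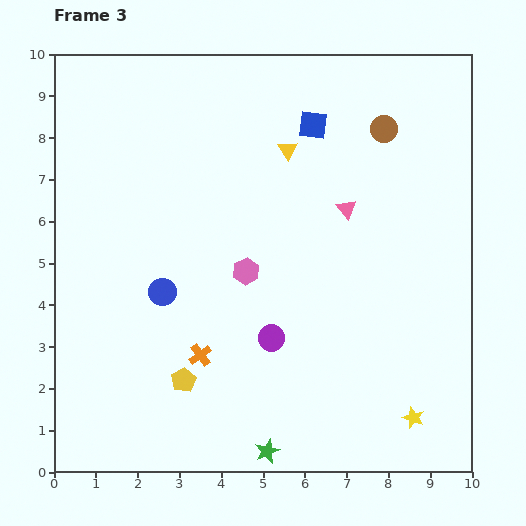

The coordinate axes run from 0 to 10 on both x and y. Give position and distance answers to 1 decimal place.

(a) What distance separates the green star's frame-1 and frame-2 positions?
3.2

The green star moved from (7.9, 6.4) to (6.5, 3.5), a distance of √(1.4² + 2.9²) ≈ 3.2.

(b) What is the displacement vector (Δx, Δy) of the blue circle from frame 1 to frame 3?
(0.0, -1.3)

The blue circle was at (2.6, 5.6) in frame 1 and (2.6, 4.3) in frame 3.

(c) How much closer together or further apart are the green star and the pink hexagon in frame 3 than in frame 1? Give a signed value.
-2.4

Distance in frame 1: 6.7. Distance in frame 3: 4.3.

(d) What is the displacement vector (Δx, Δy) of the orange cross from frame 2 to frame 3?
(-3.0, -2.1)

The orange cross was at (6.5, 4.9) in frame 2 and (3.5, 2.8) in frame 3.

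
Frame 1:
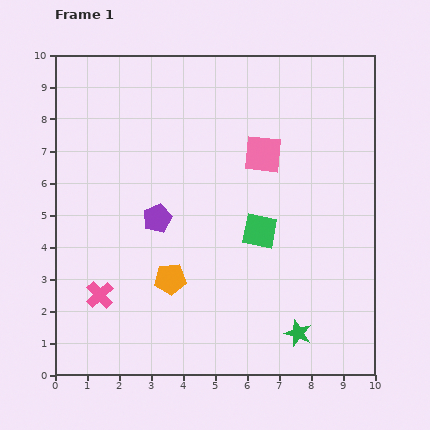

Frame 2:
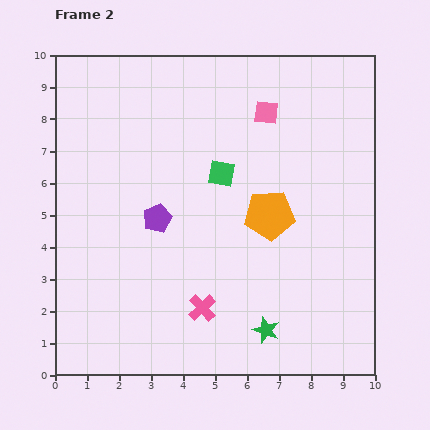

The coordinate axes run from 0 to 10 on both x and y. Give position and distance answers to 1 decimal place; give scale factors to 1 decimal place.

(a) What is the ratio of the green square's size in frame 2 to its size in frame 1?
0.8×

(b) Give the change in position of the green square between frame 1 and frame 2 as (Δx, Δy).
(-1.2, 1.8)

The green square was at (6.4, 4.5) in frame 1 and (5.2, 6.3) in frame 2.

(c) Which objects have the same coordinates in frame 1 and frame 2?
the purple pentagon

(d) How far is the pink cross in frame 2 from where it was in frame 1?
3.2

The pink cross moved from (1.4, 2.5) to (4.6, 2.1), a distance of √(3.2² + 0.4²) ≈ 3.2.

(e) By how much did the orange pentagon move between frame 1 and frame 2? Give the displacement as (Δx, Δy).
(3.1, 2.0)

The orange pentagon was at (3.6, 3.0) in frame 1 and (6.7, 5.0) in frame 2.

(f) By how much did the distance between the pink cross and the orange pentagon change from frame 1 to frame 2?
+1.3

Distance in frame 1: 2.3. Distance in frame 2: 3.6.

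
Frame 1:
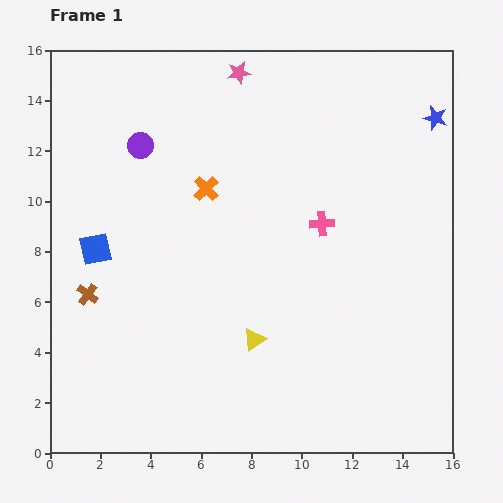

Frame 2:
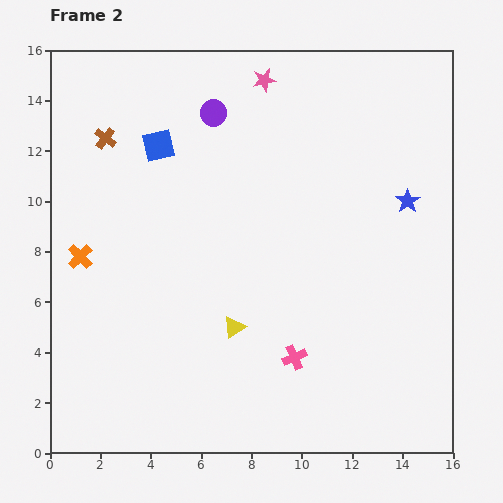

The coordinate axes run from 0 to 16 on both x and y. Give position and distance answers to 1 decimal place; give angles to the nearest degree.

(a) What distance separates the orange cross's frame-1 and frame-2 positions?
5.7

The orange cross moved from (6.2, 10.5) to (1.2, 7.8), a distance of √(5.0² + 2.7²) ≈ 5.7.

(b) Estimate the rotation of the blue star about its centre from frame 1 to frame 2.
22° clockwise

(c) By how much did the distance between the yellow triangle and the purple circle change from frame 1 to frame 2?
-0.4

Distance in frame 1: 8.9. Distance in frame 2: 8.5.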